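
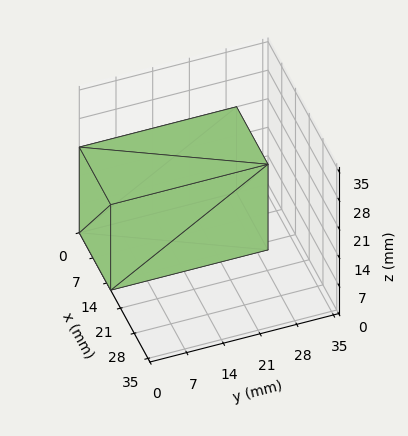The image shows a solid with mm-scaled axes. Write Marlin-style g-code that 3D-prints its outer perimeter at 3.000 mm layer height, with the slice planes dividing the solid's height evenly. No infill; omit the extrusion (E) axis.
Reading the render: the shape is a rectangular box, roughly 16 × 30 mm footprint and 21 mm tall (dimensions read to the nearest mm from the axis ticks). For the g-code, the solid's height is divided into equal slices at the stated Δz and each level perimeter traced with G1 moves after a G0 lift.

; perimeter-only toolpath
G21 ; units = mm
G90 ; absolute positioning
G28 ; home
; layer 1
G0 Z3.000
G0 X0.000 Y0.000
G1 X16.000 Y0.000
G1 X16.000 Y30.000
G1 X0.000 Y30.000
G1 X0.000 Y0.000
; layer 2
G0 Z6.000
G0 X0.000 Y0.000
G1 X16.000 Y0.000
G1 X16.000 Y30.000
G1 X0.000 Y30.000
G1 X0.000 Y0.000
; layer 3
G0 Z9.000
G0 X0.000 Y0.000
G1 X16.000 Y0.000
G1 X16.000 Y30.000
G1 X0.000 Y30.000
G1 X0.000 Y0.000
; layer 4
G0 Z12.000
G0 X0.000 Y0.000
G1 X16.000 Y0.000
G1 X16.000 Y30.000
G1 X0.000 Y30.000
G1 X0.000 Y0.000
; layer 5
G0 Z15.000
G0 X0.000 Y0.000
G1 X16.000 Y0.000
G1 X16.000 Y30.000
G1 X0.000 Y30.000
G1 X0.000 Y0.000
; layer 6
G0 Z18.000
G0 X0.000 Y0.000
G1 X16.000 Y0.000
G1 X16.000 Y30.000
G1 X0.000 Y30.000
G1 X0.000 Y0.000
; layer 7
G0 Z21.000
G0 X0.000 Y0.000
G1 X16.000 Y0.000
G1 X16.000 Y30.000
G1 X0.000 Y30.000
G1 X0.000 Y0.000
M2 ; end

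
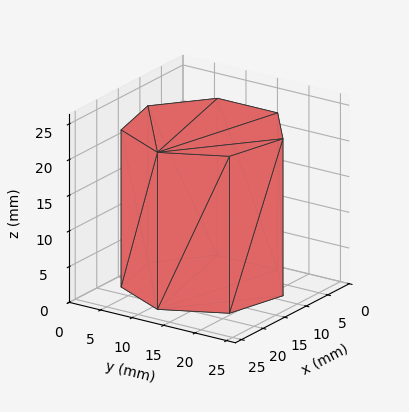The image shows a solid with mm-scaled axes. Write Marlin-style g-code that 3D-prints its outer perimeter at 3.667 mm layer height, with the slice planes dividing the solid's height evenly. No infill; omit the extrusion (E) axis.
Reading the render: the shape is a regular 7-sided prism (a cylinder approximated with 7 flat sides), circumscribed radius ≈ 11 mm, height ≈ 22 mm (dimensions read to the nearest mm from the axis ticks). For the g-code, the solid's height is divided into equal slices at the stated Δz and each level perimeter traced with G1 moves after a G0 lift.

; perimeter-only toolpath
G21 ; units = mm
G90 ; absolute positioning
G28 ; home
; layer 1
G0 Z3.667
G0 X22.000 Y11.000
G1 X17.858 Y19.600
G1 X8.552 Y21.724
G1 X1.089 Y15.773
G1 X1.089 Y6.227
G1 X8.552 Y0.276
G1 X17.858 Y2.400
G1 X22.000 Y11.000
; layer 2
G0 Z7.333
G0 X22.000 Y11.000
G1 X17.858 Y19.600
G1 X8.552 Y21.724
G1 X1.089 Y15.773
G1 X1.089 Y6.227
G1 X8.552 Y0.276
G1 X17.858 Y2.400
G1 X22.000 Y11.000
; layer 3
G0 Z11.000
G0 X22.000 Y11.000
G1 X17.858 Y19.600
G1 X8.552 Y21.724
G1 X1.089 Y15.773
G1 X1.089 Y6.227
G1 X8.552 Y0.276
G1 X17.858 Y2.400
G1 X22.000 Y11.000
; layer 4
G0 Z14.667
G0 X22.000 Y11.000
G1 X17.858 Y19.600
G1 X8.552 Y21.724
G1 X1.089 Y15.773
G1 X1.089 Y6.227
G1 X8.552 Y0.276
G1 X17.858 Y2.400
G1 X22.000 Y11.000
; layer 5
G0 Z18.333
G0 X22.000 Y11.000
G1 X17.858 Y19.600
G1 X8.552 Y21.724
G1 X1.089 Y15.773
G1 X1.089 Y6.227
G1 X8.552 Y0.276
G1 X17.858 Y2.400
G1 X22.000 Y11.000
; layer 6
G0 Z22.000
G0 X22.000 Y11.000
G1 X17.858 Y19.600
G1 X8.552 Y21.724
G1 X1.089 Y15.773
G1 X1.089 Y6.227
G1 X8.552 Y0.276
G1 X17.858 Y2.400
G1 X22.000 Y11.000
M2 ; end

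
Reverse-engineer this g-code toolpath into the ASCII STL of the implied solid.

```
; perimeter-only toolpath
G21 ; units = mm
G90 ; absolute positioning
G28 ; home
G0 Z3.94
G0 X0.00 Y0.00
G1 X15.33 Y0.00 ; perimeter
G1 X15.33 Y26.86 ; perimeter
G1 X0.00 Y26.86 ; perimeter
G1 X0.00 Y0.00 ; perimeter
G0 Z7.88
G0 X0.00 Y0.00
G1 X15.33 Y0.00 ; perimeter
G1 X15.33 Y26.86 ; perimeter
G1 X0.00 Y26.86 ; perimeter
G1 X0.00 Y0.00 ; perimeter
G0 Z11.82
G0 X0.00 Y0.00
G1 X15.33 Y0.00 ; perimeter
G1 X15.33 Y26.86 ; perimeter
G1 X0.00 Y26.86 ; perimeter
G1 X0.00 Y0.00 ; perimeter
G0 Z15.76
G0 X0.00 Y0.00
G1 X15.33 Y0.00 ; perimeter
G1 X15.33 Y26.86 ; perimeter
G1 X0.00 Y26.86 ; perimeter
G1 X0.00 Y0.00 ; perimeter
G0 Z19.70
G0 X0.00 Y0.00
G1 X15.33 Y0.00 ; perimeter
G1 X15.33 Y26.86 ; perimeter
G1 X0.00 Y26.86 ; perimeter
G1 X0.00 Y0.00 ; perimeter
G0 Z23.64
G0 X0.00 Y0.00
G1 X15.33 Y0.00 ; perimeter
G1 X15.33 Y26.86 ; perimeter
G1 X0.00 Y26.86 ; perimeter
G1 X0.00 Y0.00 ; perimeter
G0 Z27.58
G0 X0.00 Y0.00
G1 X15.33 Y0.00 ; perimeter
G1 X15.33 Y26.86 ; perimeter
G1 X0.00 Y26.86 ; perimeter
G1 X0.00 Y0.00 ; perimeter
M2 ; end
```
solid part
  facet normal 0.0000 0.0000 -1.0000
    outer loop
      vertex 15.33 26.86 0.00
      vertex 15.33 0.00 0.00
      vertex 0.00 0.00 0.00
    endloop
  endfacet
  facet normal 0.0000 0.0000 -1.0000
    outer loop
      vertex 0.00 26.86 0.00
      vertex 15.33 26.86 0.00
      vertex 0.00 0.00 0.00
    endloop
  endfacet
  facet normal 0.0000 0.0000 1.0000
    outer loop
      vertex 0.00 0.00 27.58
      vertex 15.33 0.00 27.58
      vertex 15.33 26.86 27.58
    endloop
  endfacet
  facet normal 0.0000 0.0000 1.0000
    outer loop
      vertex 0.00 0.00 27.58
      vertex 15.33 26.86 27.58
      vertex 0.00 26.86 27.58
    endloop
  endfacet
  facet normal 0.0000 -1.0000 0.0000
    outer loop
      vertex 0.00 0.00 0.00
      vertex 15.33 0.00 0.00
      vertex 15.33 0.00 27.58
    endloop
  endfacet
  facet normal 0.0000 -1.0000 0.0000
    outer loop
      vertex 0.00 0.00 0.00
      vertex 15.33 0.00 27.58
      vertex 0.00 0.00 27.58
    endloop
  endfacet
  facet normal 0.0000 1.0000 0.0000
    outer loop
      vertex 15.33 26.86 27.58
      vertex 15.33 26.86 0.00
      vertex 0.00 26.86 0.00
    endloop
  endfacet
  facet normal 0.0000 1.0000 0.0000
    outer loop
      vertex 0.00 26.86 27.58
      vertex 15.33 26.86 27.58
      vertex 0.00 26.86 0.00
    endloop
  endfacet
  facet normal -1.0000 0.0000 0.0000
    outer loop
      vertex 0.00 26.86 27.58
      vertex 0.00 26.86 0.00
      vertex 0.00 0.00 0.00
    endloop
  endfacet
  facet normal -1.0000 0.0000 0.0000
    outer loop
      vertex 0.00 0.00 27.58
      vertex 0.00 26.86 27.58
      vertex 0.00 0.00 0.00
    endloop
  endfacet
  facet normal 1.0000 0.0000 0.0000
    outer loop
      vertex 15.33 0.00 0.00
      vertex 15.33 26.86 0.00
      vertex 15.33 26.86 27.58
    endloop
  endfacet
  facet normal 1.0000 0.0000 0.0000
    outer loop
      vertex 15.33 0.00 0.00
      vertex 15.33 26.86 27.58
      vertex 15.33 0.00 27.58
    endloop
  endfacet
endsolid part

The G0 Z moves step by Δz≈3.94 mm. Every layer's G1 loop is the same polygon, so the solid is a straight extrusion of it from z=0 to z≈27.6. Closing with flat bottom and top caps and triangulating gives 12 facets — a rectangular box, roughly 15.3 × 26.9 mm footprint and 27.6 mm tall.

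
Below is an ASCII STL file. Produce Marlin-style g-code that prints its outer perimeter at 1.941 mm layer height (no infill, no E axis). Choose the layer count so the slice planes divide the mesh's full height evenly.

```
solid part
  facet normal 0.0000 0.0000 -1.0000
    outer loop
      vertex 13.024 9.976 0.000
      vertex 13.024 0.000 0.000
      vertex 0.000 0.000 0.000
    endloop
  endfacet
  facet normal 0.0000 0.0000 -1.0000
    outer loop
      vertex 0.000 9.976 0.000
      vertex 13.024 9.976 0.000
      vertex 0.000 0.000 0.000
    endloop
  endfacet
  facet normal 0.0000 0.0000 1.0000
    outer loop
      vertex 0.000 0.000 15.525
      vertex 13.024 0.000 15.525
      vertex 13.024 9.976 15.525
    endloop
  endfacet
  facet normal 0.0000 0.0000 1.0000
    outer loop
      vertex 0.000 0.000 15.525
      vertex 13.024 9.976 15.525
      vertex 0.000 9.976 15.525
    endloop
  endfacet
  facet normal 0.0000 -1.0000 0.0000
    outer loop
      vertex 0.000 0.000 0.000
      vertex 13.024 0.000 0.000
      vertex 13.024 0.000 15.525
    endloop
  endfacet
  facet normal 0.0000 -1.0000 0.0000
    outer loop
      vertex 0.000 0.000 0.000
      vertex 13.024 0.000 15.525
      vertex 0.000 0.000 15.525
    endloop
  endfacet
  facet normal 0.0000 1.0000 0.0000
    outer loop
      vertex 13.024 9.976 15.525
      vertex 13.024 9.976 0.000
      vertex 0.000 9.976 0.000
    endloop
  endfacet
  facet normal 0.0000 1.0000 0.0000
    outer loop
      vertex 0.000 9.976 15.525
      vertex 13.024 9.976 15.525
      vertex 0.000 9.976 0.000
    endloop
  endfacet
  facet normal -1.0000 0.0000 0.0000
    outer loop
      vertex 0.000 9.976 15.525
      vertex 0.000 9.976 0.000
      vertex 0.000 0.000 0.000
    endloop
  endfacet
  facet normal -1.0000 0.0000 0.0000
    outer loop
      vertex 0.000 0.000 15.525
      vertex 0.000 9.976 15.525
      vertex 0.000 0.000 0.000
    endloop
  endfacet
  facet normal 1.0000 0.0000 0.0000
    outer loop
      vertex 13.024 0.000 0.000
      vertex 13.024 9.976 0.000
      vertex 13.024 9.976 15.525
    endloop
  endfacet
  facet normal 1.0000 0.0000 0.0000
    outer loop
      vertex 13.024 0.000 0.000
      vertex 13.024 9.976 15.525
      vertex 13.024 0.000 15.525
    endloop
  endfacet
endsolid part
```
; perimeter-only toolpath
G21 ; units = mm
G90 ; absolute positioning
G28 ; home
; layer 1
G0 Z1.941
G0 X0.000 Y0.000
G1 X13.024 Y0.000
G1 X13.024 Y9.976
G1 X0.000 Y9.976
G1 X0.000 Y0.000
; layer 2
G0 Z3.881
G0 X0.000 Y0.000
G1 X13.024 Y0.000
G1 X13.024 Y9.976
G1 X0.000 Y9.976
G1 X0.000 Y0.000
; layer 3
G0 Z5.822
G0 X0.000 Y0.000
G1 X13.024 Y0.000
G1 X13.024 Y9.976
G1 X0.000 Y9.976
G1 X0.000 Y0.000
; layer 4
G0 Z7.763
G0 X0.000 Y0.000
G1 X13.024 Y0.000
G1 X13.024 Y9.976
G1 X0.000 Y9.976
G1 X0.000 Y0.000
; layer 5
G0 Z9.703
G0 X0.000 Y0.000
G1 X13.024 Y0.000
G1 X13.024 Y9.976
G1 X0.000 Y9.976
G1 X0.000 Y0.000
; layer 6
G0 Z11.644
G0 X0.000 Y0.000
G1 X13.024 Y0.000
G1 X13.024 Y9.976
G1 X0.000 Y9.976
G1 X0.000 Y0.000
; layer 7
G0 Z13.584
G0 X0.000 Y0.000
G1 X13.024 Y0.000
G1 X13.024 Y9.976
G1 X0.000 Y9.976
G1 X0.000 Y0.000
; layer 8
G0 Z15.525
G0 X0.000 Y0.000
G1 X13.024 Y0.000
G1 X13.024 Y9.976
G1 X0.000 Y9.976
G1 X0.000 Y0.000
M2 ; end

The solid is a rectangular box, roughly 13 × 9.98 mm footprint and 15.5 mm tall. Slicing at Δz = 1.941 mm — 8 equal slices spanning the solid's height, so layer i sits at z = i·h/8 — gives 8 non-empty perimeters. Each is a 4-segment closed polygon; G0 lifts to the layer z and rapids to the start vertex, then G1 traces the edges.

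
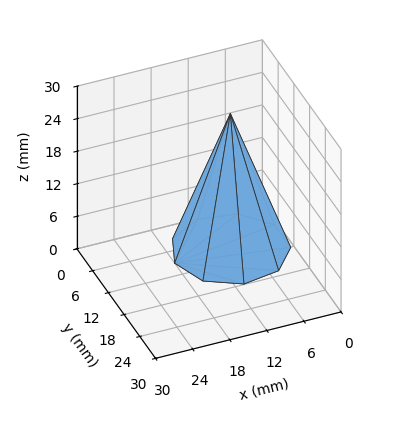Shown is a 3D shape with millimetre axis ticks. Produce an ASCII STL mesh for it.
Reading the render: the shape is a regular 9-sided pyramid, base circumscribed radius ≈ 9 mm, apex at z ≈ 25 mm (dimensions read to the nearest mm from the axis ticks). For the STL, each face is triangulated and given an outward normal.

solid part
  facet normal 0.0000 0.0000 -1.0000
    outer loop
      vertex 10.56 17.86 0.00
      vertex 15.89 14.79 0.00
      vertex 18.00 9.00 0.00
    endloop
  endfacet
  facet normal 0.0000 0.0000 -1.0000
    outer loop
      vertex 4.50 16.79 0.00
      vertex 10.56 17.86 0.00
      vertex 18.00 9.00 0.00
    endloop
  endfacet
  facet normal 0.0000 0.0000 -1.0000
    outer loop
      vertex 0.54 12.08 0.00
      vertex 4.50 16.79 0.00
      vertex 18.00 9.00 0.00
    endloop
  endfacet
  facet normal 0.0000 0.0000 -1.0000
    outer loop
      vertex 0.54 5.92 0.00
      vertex 0.54 12.08 0.00
      vertex 18.00 9.00 0.00
    endloop
  endfacet
  facet normal 0.0000 0.0000 -1.0000
    outer loop
      vertex 4.50 1.21 0.00
      vertex 0.54 5.92 0.00
      vertex 18.00 9.00 0.00
    endloop
  endfacet
  facet normal 0.0000 0.0000 -1.0000
    outer loop
      vertex 10.56 0.14 0.00
      vertex 4.50 1.21 0.00
      vertex 18.00 9.00 0.00
    endloop
  endfacet
  facet normal 0.0000 0.0000 -1.0000
    outer loop
      vertex 15.89 3.21 0.00
      vertex 10.56 0.14 0.00
      vertex 18.00 9.00 0.00
    endloop
  endfacet
  facet normal 0.8900 0.3243 0.3204
    outer loop
      vertex 18.00 9.00 0.00
      vertex 15.89 14.79 0.00
      vertex 9.00 9.00 25.00
    endloop
  endfacet
  facet normal 0.4728 0.8209 0.3204
    outer loop
      vertex 15.89 14.79 0.00
      vertex 10.56 17.86 0.00
      vertex 9.00 9.00 25.00
    endloop
  endfacet
  facet normal -0.1647 0.9329 0.3203
    outer loop
      vertex 10.56 17.86 0.00
      vertex 4.50 16.79 0.00
      vertex 9.00 9.00 25.00
    endloop
  endfacet
  facet normal -0.7251 0.6096 0.3205
    outer loop
      vertex 4.50 16.79 0.00
      vertex 0.54 12.08 0.00
      vertex 9.00 9.00 25.00
    endloop
  endfacet
  facet normal -0.9472 0.0000 0.3205
    outer loop
      vertex 0.54 12.08 0.00
      vertex 0.54 5.92 0.00
      vertex 9.00 9.00 25.00
    endloop
  endfacet
  facet normal -0.7251 -0.6096 0.3205
    outer loop
      vertex 0.54 5.92 0.00
      vertex 4.50 1.21 0.00
      vertex 9.00 9.00 25.00
    endloop
  endfacet
  facet normal -0.1647 -0.9329 0.3203
    outer loop
      vertex 4.50 1.21 0.00
      vertex 10.56 0.14 0.00
      vertex 9.00 9.00 25.00
    endloop
  endfacet
  facet normal 0.4728 -0.8209 0.3204
    outer loop
      vertex 10.56 0.14 0.00
      vertex 15.89 3.21 0.00
      vertex 9.00 9.00 25.00
    endloop
  endfacet
  facet normal 0.8900 -0.3243 0.3204
    outer loop
      vertex 15.89 3.21 0.00
      vertex 18.00 9.00 0.00
      vertex 9.00 9.00 25.00
    endloop
  endfacet
endsolid part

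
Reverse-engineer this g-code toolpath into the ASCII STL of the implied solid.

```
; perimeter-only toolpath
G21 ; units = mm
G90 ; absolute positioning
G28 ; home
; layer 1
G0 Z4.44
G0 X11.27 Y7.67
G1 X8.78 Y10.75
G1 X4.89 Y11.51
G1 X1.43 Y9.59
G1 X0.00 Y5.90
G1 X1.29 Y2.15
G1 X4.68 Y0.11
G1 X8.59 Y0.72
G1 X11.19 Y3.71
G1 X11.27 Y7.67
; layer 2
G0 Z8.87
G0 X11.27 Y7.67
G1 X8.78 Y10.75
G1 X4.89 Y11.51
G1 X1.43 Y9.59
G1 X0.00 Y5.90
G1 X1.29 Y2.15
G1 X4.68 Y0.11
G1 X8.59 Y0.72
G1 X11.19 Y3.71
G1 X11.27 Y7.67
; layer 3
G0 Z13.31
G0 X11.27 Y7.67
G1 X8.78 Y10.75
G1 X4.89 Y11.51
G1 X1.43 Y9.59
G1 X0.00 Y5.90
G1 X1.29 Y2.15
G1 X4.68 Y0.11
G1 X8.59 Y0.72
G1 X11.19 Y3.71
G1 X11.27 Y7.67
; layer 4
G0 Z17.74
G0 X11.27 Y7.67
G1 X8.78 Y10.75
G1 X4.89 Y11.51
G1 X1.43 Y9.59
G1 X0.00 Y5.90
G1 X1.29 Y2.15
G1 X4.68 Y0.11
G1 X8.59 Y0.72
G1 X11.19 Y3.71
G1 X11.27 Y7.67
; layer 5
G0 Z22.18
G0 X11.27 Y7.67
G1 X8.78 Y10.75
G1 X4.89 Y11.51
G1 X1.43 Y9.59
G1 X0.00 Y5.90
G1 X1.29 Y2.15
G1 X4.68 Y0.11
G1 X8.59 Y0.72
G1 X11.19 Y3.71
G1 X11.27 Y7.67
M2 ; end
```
solid part
  facet normal 0.0000 0.0000 -1.0000
    outer loop
      vertex 4.89 11.51 0.00
      vertex 8.78 10.75 0.00
      vertex 11.27 7.67 0.00
    endloop
  endfacet
  facet normal 0.0000 0.0000 -1.0000
    outer loop
      vertex 1.43 9.59 0.00
      vertex 4.89 11.51 0.00
      vertex 11.27 7.67 0.00
    endloop
  endfacet
  facet normal 0.0000 0.0000 -1.0000
    outer loop
      vertex 0.00 5.90 0.00
      vertex 1.43 9.59 0.00
      vertex 11.27 7.67 0.00
    endloop
  endfacet
  facet normal 0.0000 0.0000 -1.0000
    outer loop
      vertex 1.29 2.15 0.00
      vertex 0.00 5.90 0.00
      vertex 11.27 7.67 0.00
    endloop
  endfacet
  facet normal 0.0000 0.0000 -1.0000
    outer loop
      vertex 4.68 0.11 0.00
      vertex 1.29 2.15 0.00
      vertex 11.27 7.67 0.00
    endloop
  endfacet
  facet normal 0.0000 0.0000 -1.0000
    outer loop
      vertex 8.59 0.72 0.00
      vertex 4.68 0.11 0.00
      vertex 11.27 7.67 0.00
    endloop
  endfacet
  facet normal 0.0000 0.0000 -1.0000
    outer loop
      vertex 11.19 3.71 0.00
      vertex 8.59 0.72 0.00
      vertex 11.27 7.67 0.00
    endloop
  endfacet
  facet normal 0.0000 0.0000 1.0000
    outer loop
      vertex 11.27 7.67 22.18
      vertex 8.78 10.75 22.18
      vertex 4.89 11.51 22.18
    endloop
  endfacet
  facet normal 0.0000 0.0000 1.0000
    outer loop
      vertex 11.27 7.67 22.18
      vertex 4.89 11.51 22.18
      vertex 1.43 9.59 22.18
    endloop
  endfacet
  facet normal 0.0000 0.0000 1.0000
    outer loop
      vertex 11.27 7.67 22.18
      vertex 1.43 9.59 22.18
      vertex 0.00 5.90 22.18
    endloop
  endfacet
  facet normal 0.0000 0.0000 1.0000
    outer loop
      vertex 11.27 7.67 22.18
      vertex 0.00 5.90 22.18
      vertex 1.29 2.15 22.18
    endloop
  endfacet
  facet normal 0.0000 0.0000 1.0000
    outer loop
      vertex 11.27 7.67 22.18
      vertex 1.29 2.15 22.18
      vertex 4.68 0.11 22.18
    endloop
  endfacet
  facet normal 0.0000 0.0000 1.0000
    outer loop
      vertex 11.27 7.67 22.18
      vertex 4.68 0.11 22.18
      vertex 8.59 0.72 22.18
    endloop
  endfacet
  facet normal 0.0000 0.0000 1.0000
    outer loop
      vertex 11.27 7.67 22.18
      vertex 8.59 0.72 22.18
      vertex 11.19 3.71 22.18
    endloop
  endfacet
  facet normal 0.7777 0.6287 0.0000
    outer loop
      vertex 11.27 7.67 0.00
      vertex 8.78 10.75 0.00
      vertex 8.78 10.75 22.18
    endloop
  endfacet
  facet normal 0.7777 0.6287 0.0000
    outer loop
      vertex 11.27 7.67 0.00
      vertex 8.78 10.75 22.18
      vertex 11.27 7.67 22.18
    endloop
  endfacet
  facet normal 0.1917 0.9814 0.0000
    outer loop
      vertex 8.78 10.75 0.00
      vertex 4.89 11.51 0.00
      vertex 4.89 11.51 22.18
    endloop
  endfacet
  facet normal 0.1917 0.9814 0.0000
    outer loop
      vertex 8.78 10.75 0.00
      vertex 4.89 11.51 22.18
      vertex 8.78 10.75 22.18
    endloop
  endfacet
  facet normal -0.4852 0.8744 0.0000
    outer loop
      vertex 4.89 11.51 0.00
      vertex 1.43 9.59 0.00
      vertex 1.43 9.59 22.18
    endloop
  endfacet
  facet normal -0.4852 0.8744 0.0000
    outer loop
      vertex 4.89 11.51 0.00
      vertex 1.43 9.59 22.18
      vertex 4.89 11.51 22.18
    endloop
  endfacet
  facet normal -0.9324 0.3613 0.0000
    outer loop
      vertex 1.43 9.59 0.00
      vertex 0.00 5.90 0.00
      vertex 0.00 5.90 22.18
    endloop
  endfacet
  facet normal -0.9324 0.3613 0.0000
    outer loop
      vertex 1.43 9.59 0.00
      vertex 0.00 5.90 22.18
      vertex 1.43 9.59 22.18
    endloop
  endfacet
  facet normal -0.9456 -0.3253 0.0000
    outer loop
      vertex 0.00 5.90 0.00
      vertex 1.29 2.15 0.00
      vertex 1.29 2.15 22.18
    endloop
  endfacet
  facet normal -0.9456 -0.3253 0.0000
    outer loop
      vertex 0.00 5.90 0.00
      vertex 1.29 2.15 22.18
      vertex 0.00 5.90 22.18
    endloop
  endfacet
  facet normal -0.5156 -0.8568 0.0000
    outer loop
      vertex 1.29 2.15 0.00
      vertex 4.68 0.11 0.00
      vertex 4.68 0.11 22.18
    endloop
  endfacet
  facet normal -0.5156 -0.8568 0.0000
    outer loop
      vertex 1.29 2.15 0.00
      vertex 4.68 0.11 22.18
      vertex 1.29 2.15 22.18
    endloop
  endfacet
  facet normal 0.1541 -0.9880 0.0000
    outer loop
      vertex 4.68 0.11 0.00
      vertex 8.59 0.72 0.00
      vertex 8.59 0.72 22.18
    endloop
  endfacet
  facet normal 0.1541 -0.9880 0.0000
    outer loop
      vertex 4.68 0.11 0.00
      vertex 8.59 0.72 22.18
      vertex 4.68 0.11 22.18
    endloop
  endfacet
  facet normal 0.7546 -0.6562 0.0000
    outer loop
      vertex 8.59 0.72 0.00
      vertex 11.19 3.71 0.00
      vertex 11.19 3.71 22.18
    endloop
  endfacet
  facet normal 0.7546 -0.6562 0.0000
    outer loop
      vertex 8.59 0.72 0.00
      vertex 11.19 3.71 22.18
      vertex 8.59 0.72 22.18
    endloop
  endfacet
  facet normal 0.9998 -0.0202 0.0000
    outer loop
      vertex 11.19 3.71 0.00
      vertex 11.27 7.67 0.00
      vertex 11.27 7.67 22.18
    endloop
  endfacet
  facet normal 0.9998 -0.0202 0.0000
    outer loop
      vertex 11.19 3.71 0.00
      vertex 11.27 7.67 22.18
      vertex 11.19 3.71 22.18
    endloop
  endfacet
endsolid part

The G0 Z moves step by Δz≈4.44 mm. Every layer's G1 loop is the same polygon, so the solid is a straight extrusion of it from z=0 to z≈22.2. Closing with flat bottom and top caps and triangulating gives 32 facets — a regular 9-sided prism (a cylinder approximated with 9 flat sides), circumscribed radius ≈ 5.79 mm, height ≈ 22.2 mm.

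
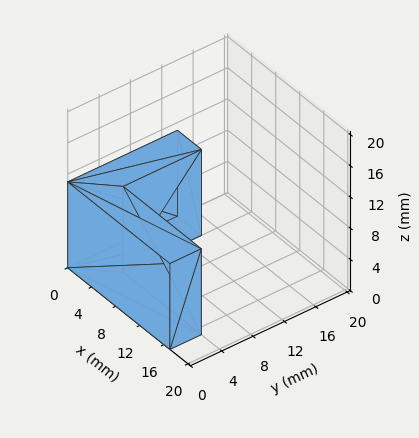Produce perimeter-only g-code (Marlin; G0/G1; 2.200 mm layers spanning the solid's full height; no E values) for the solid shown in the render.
Reading the render: the shape is an L-shaped prism: outer 17 × 14 mm, arm thicknesses ≈ 4 mm (horizontal) and 4 mm (vertical), extruded 11 mm in z (dimensions read to the nearest mm from the axis ticks). For the g-code, the solid's height is divided into equal slices at the stated Δz and each level perimeter traced with G1 moves after a G0 lift.

; perimeter-only toolpath
G21 ; units = mm
G90 ; absolute positioning
G28 ; home
; layer 1
G0 Z2.200
G0 X0.000 Y0.000
G1 X17.000 Y0.000
G1 X17.000 Y4.000
G1 X4.000 Y4.000
G1 X4.000 Y14.000
G1 X0.000 Y14.000
G1 X0.000 Y0.000
; layer 2
G0 Z4.400
G0 X0.000 Y0.000
G1 X17.000 Y0.000
G1 X17.000 Y4.000
G1 X4.000 Y4.000
G1 X4.000 Y14.000
G1 X0.000 Y14.000
G1 X0.000 Y0.000
; layer 3
G0 Z6.600
G0 X0.000 Y0.000
G1 X17.000 Y0.000
G1 X17.000 Y4.000
G1 X4.000 Y4.000
G1 X4.000 Y14.000
G1 X0.000 Y14.000
G1 X0.000 Y0.000
; layer 4
G0 Z8.800
G0 X0.000 Y0.000
G1 X17.000 Y0.000
G1 X17.000 Y4.000
G1 X4.000 Y4.000
G1 X4.000 Y14.000
G1 X0.000 Y14.000
G1 X0.000 Y0.000
; layer 5
G0 Z11.000
G0 X0.000 Y0.000
G1 X17.000 Y0.000
G1 X17.000 Y4.000
G1 X4.000 Y4.000
G1 X4.000 Y14.000
G1 X0.000 Y14.000
G1 X0.000 Y0.000
M2 ; end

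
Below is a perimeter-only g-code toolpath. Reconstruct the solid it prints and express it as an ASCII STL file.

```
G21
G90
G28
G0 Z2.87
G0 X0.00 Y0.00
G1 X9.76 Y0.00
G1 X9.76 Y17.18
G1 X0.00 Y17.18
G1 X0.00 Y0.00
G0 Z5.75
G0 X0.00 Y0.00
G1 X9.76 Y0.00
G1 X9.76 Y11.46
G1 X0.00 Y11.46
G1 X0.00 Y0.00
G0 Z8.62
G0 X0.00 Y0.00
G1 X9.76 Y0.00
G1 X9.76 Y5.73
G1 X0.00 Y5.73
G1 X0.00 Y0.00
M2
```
solid part
  facet normal 0.0000 0.0000 -1.0000
    outer loop
      vertex 9.76 22.91 0.00
      vertex 9.76 0.00 0.00
      vertex 0.00 0.00 0.00
    endloop
  endfacet
  facet normal 0.0000 0.0000 -1.0000
    outer loop
      vertex 0.00 22.91 0.00
      vertex 9.76 22.91 0.00
      vertex 0.00 0.00 0.00
    endloop
  endfacet
  facet normal 0.0000 -1.0000 0.0000
    outer loop
      vertex 0.00 0.00 0.00
      vertex 9.76 0.00 0.00
      vertex 9.76 0.00 11.49
    endloop
  endfacet
  facet normal 0.0000 -1.0000 0.0000
    outer loop
      vertex 0.00 0.00 0.00
      vertex 9.76 0.00 11.49
      vertex 0.00 0.00 11.49
    endloop
  endfacet
  facet normal 0.0000 0.4483 0.8939
    outer loop
      vertex 0.00 0.00 11.49
      vertex 9.76 0.00 11.49
      vertex 9.76 22.91 0.00
    endloop
  endfacet
  facet normal 0.0000 0.4483 0.8939
    outer loop
      vertex 0.00 0.00 11.49
      vertex 9.76 22.91 0.00
      vertex 0.00 22.91 0.00
    endloop
  endfacet
  facet normal -1.0000 0.0000 0.0000
    outer loop
      vertex 0.00 0.00 11.49
      vertex 0.00 22.91 0.00
      vertex 0.00 0.00 0.00
    endloop
  endfacet
  facet normal 1.0000 0.0000 0.0000
    outer loop
      vertex 9.76 0.00 0.00
      vertex 9.76 22.91 0.00
      vertex 9.76 0.00 11.49
    endloop
  endfacet
endsolid part

The G0 Z moves step by Δz≈2.87 mm. The G1 loops shrink linearly with z, so the solid tapers from its base footprint up to z≈11.5. Closing with a flat bottom cap and the tapered top and triangulating gives 8 facets — a wedge (ramp): 9.76 × 22.9 mm base, rising to 11.5 mm along the y=0 edge and sloping linearly to z=0 at y=22.9.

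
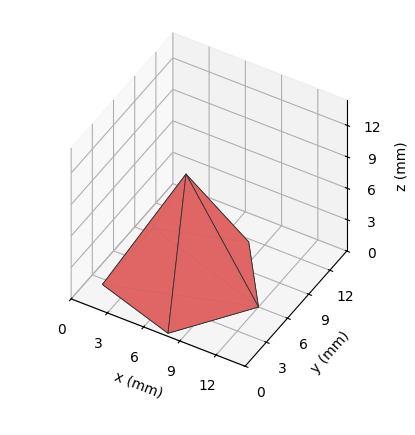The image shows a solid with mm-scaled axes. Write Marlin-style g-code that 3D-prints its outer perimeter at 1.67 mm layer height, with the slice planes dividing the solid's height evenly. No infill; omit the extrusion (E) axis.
Reading the render: the shape is a regular 5-sided pyramid, base circumscribed radius ≈ 6 mm, apex at z ≈ 10 mm (dimensions read to the nearest mm from the axis ticks). For the g-code, the solid's height is divided into equal slices at the stated Δz and each level perimeter traced with G1 moves after a G0 lift.

; perimeter-only toolpath
G21 ; units = mm
G90 ; absolute positioning
G28 ; home
; layer 1
G0 Z1.67
G0 X11.00 Y6.00
G1 X7.54 Y10.76
G1 X1.96 Y8.94
G1 X1.96 Y3.06
G1 X7.54 Y1.24
G1 X11.00 Y6.00
; layer 2
G0 Z3.33
G0 X10.00 Y6.00
G1 X7.23 Y9.81
G1 X2.77 Y8.35
G1 X2.77 Y3.65
G1 X7.23 Y2.19
G1 X10.00 Y6.00
; layer 3
G0 Z5.00
G0 X9.00 Y6.00
G1 X6.92 Y8.86
G1 X3.58 Y7.76
G1 X3.58 Y4.24
G1 X6.92 Y3.15
G1 X9.00 Y6.00
; layer 4
G0 Z6.67
G0 X8.00 Y6.00
G1 X6.62 Y7.90
G1 X4.38 Y7.18
G1 X4.38 Y4.82
G1 X6.62 Y4.10
G1 X8.00 Y6.00
; layer 5
G0 Z8.33
G0 X7.00 Y6.00
G1 X6.31 Y6.95
G1 X5.19 Y6.59
G1 X5.19 Y5.41
G1 X6.31 Y5.05
G1 X7.00 Y6.00
M2 ; end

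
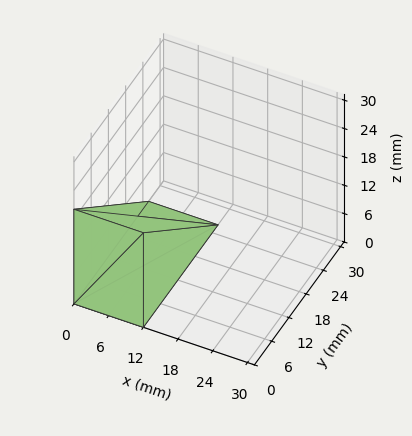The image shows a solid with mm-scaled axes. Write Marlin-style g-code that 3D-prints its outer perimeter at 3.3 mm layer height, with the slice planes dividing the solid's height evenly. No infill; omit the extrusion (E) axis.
Reading the render: the shape is a wedge (ramp): 12 × 26 mm base, rising to 20 mm along the y=0 edge and sloping linearly to z=0 at y=26 (dimensions read to the nearest mm from the axis ticks). For the g-code, the solid's height is divided into equal slices at the stated Δz and each level perimeter traced with G1 moves after a G0 lift.

; perimeter-only toolpath
G21 ; units = mm
G90 ; absolute positioning
G28 ; home
; layer 1
G0 Z3.3
G0 X0.0 Y0.0
G1 X12.0 Y0.0
G1 X12.0 Y21.7
G1 X0.0 Y21.7
G1 X0.0 Y0.0
; layer 2
G0 Z6.7
G0 X0.0 Y0.0
G1 X12.0 Y0.0
G1 X12.0 Y17.3
G1 X0.0 Y17.3
G1 X0.0 Y0.0
; layer 3
G0 Z10.0
G0 X0.0 Y0.0
G1 X12.0 Y0.0
G1 X12.0 Y13.0
G1 X0.0 Y13.0
G1 X0.0 Y0.0
; layer 4
G0 Z13.3
G0 X0.0 Y0.0
G1 X12.0 Y0.0
G1 X12.0 Y8.7
G1 X0.0 Y8.7
G1 X0.0 Y0.0
; layer 5
G0 Z16.7
G0 X0.0 Y0.0
G1 X12.0 Y0.0
G1 X12.0 Y4.3
G1 X0.0 Y4.3
G1 X0.0 Y0.0
M2 ; end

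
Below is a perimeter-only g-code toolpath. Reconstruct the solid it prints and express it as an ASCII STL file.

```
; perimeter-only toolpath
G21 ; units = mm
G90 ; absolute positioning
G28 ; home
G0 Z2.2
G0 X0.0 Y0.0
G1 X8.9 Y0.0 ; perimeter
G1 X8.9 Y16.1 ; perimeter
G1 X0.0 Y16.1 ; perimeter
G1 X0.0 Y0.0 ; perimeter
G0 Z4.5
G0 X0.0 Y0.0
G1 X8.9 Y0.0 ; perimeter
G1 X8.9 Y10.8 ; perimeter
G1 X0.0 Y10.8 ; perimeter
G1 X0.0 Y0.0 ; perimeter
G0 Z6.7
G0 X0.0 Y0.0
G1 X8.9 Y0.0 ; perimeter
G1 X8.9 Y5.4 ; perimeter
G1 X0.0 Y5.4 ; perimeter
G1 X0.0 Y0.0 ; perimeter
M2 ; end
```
solid part
  facet normal 0.0000 0.0000 -1.0000
    outer loop
      vertex 8.9 21.5 0.0
      vertex 8.9 0.0 0.0
      vertex 0.0 0.0 0.0
    endloop
  endfacet
  facet normal 0.0000 0.0000 -1.0000
    outer loop
      vertex 0.0 21.5 0.0
      vertex 8.9 21.5 0.0
      vertex 0.0 0.0 0.0
    endloop
  endfacet
  facet normal 0.0000 -1.0000 0.0000
    outer loop
      vertex 0.0 0.0 0.0
      vertex 8.9 0.0 0.0
      vertex 8.9 0.0 8.9
    endloop
  endfacet
  facet normal 0.0000 -1.0000 0.0000
    outer loop
      vertex 0.0 0.0 0.0
      vertex 8.9 0.0 8.9
      vertex 0.0 0.0 8.9
    endloop
  endfacet
  facet normal 0.0000 0.3825 0.9240
    outer loop
      vertex 0.0 0.0 8.9
      vertex 8.9 0.0 8.9
      vertex 8.9 21.5 0.0
    endloop
  endfacet
  facet normal 0.0000 0.3825 0.9240
    outer loop
      vertex 0.0 0.0 8.9
      vertex 8.9 21.5 0.0
      vertex 0.0 21.5 0.0
    endloop
  endfacet
  facet normal -1.0000 0.0000 0.0000
    outer loop
      vertex 0.0 0.0 8.9
      vertex 0.0 21.5 0.0
      vertex 0.0 0.0 0.0
    endloop
  endfacet
  facet normal 1.0000 0.0000 0.0000
    outer loop
      vertex 8.9 0.0 0.0
      vertex 8.9 21.5 0.0
      vertex 8.9 0.0 8.9
    endloop
  endfacet
endsolid part

The G0 Z moves step by Δz≈2.2 mm. The G1 loops shrink linearly with z, so the solid tapers from its base footprint up to z≈8.9. Closing with a flat bottom cap and the tapered top and triangulating gives 8 facets — a wedge (ramp): 8.9 × 21.5 mm base, rising to 8.9 mm along the y=0 edge and sloping linearly to z=0 at y=21.5.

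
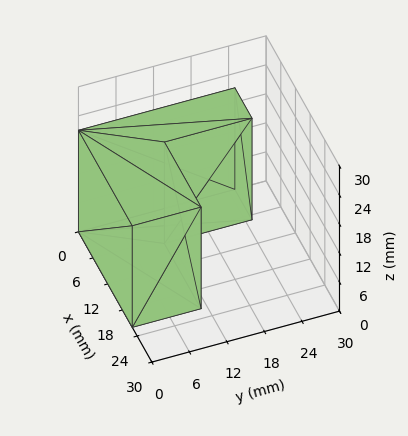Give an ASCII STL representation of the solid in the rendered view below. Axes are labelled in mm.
Reading the render: the shape is an L-shaped prism: outer 22 × 25 mm, arm thicknesses ≈ 11 mm (horizontal) and 7 mm (vertical), extruded 21 mm in z (dimensions read to the nearest mm from the axis ticks). For the STL, each face is triangulated and given an outward normal.

solid part
  facet normal 0.0000 0.0000 -1.0000
    outer loop
      vertex 22.00 11.00 0.00
      vertex 22.00 0.00 0.00
      vertex 0.00 0.00 0.00
    endloop
  endfacet
  facet normal 0.0000 0.0000 -1.0000
    outer loop
      vertex 7.00 11.00 0.00
      vertex 22.00 11.00 0.00
      vertex 0.00 0.00 0.00
    endloop
  endfacet
  facet normal 0.0000 0.0000 -1.0000
    outer loop
      vertex 7.00 25.00 0.00
      vertex 7.00 11.00 0.00
      vertex 0.00 0.00 0.00
    endloop
  endfacet
  facet normal 0.0000 0.0000 -1.0000
    outer loop
      vertex 0.00 25.00 0.00
      vertex 7.00 25.00 0.00
      vertex 0.00 0.00 0.00
    endloop
  endfacet
  facet normal 0.0000 0.0000 1.0000
    outer loop
      vertex 0.00 0.00 21.00
      vertex 22.00 0.00 21.00
      vertex 22.00 11.00 21.00
    endloop
  endfacet
  facet normal 0.0000 0.0000 1.0000
    outer loop
      vertex 0.00 0.00 21.00
      vertex 22.00 11.00 21.00
      vertex 7.00 11.00 21.00
    endloop
  endfacet
  facet normal 0.0000 0.0000 1.0000
    outer loop
      vertex 0.00 0.00 21.00
      vertex 7.00 11.00 21.00
      vertex 7.00 25.00 21.00
    endloop
  endfacet
  facet normal 0.0000 0.0000 1.0000
    outer loop
      vertex 0.00 0.00 21.00
      vertex 7.00 25.00 21.00
      vertex 0.00 25.00 21.00
    endloop
  endfacet
  facet normal 0.0000 -1.0000 0.0000
    outer loop
      vertex 0.00 0.00 0.00
      vertex 22.00 0.00 0.00
      vertex 22.00 0.00 21.00
    endloop
  endfacet
  facet normal 0.0000 -1.0000 0.0000
    outer loop
      vertex 0.00 0.00 0.00
      vertex 22.00 0.00 21.00
      vertex 0.00 0.00 21.00
    endloop
  endfacet
  facet normal 1.0000 0.0000 0.0000
    outer loop
      vertex 22.00 0.00 0.00
      vertex 22.00 11.00 0.00
      vertex 22.00 11.00 21.00
    endloop
  endfacet
  facet normal 1.0000 0.0000 0.0000
    outer loop
      vertex 22.00 0.00 0.00
      vertex 22.00 11.00 21.00
      vertex 22.00 0.00 21.00
    endloop
  endfacet
  facet normal 0.0000 1.0000 0.0000
    outer loop
      vertex 22.00 11.00 0.00
      vertex 7.00 11.00 0.00
      vertex 7.00 11.00 21.00
    endloop
  endfacet
  facet normal 0.0000 1.0000 0.0000
    outer loop
      vertex 22.00 11.00 0.00
      vertex 7.00 11.00 21.00
      vertex 22.00 11.00 21.00
    endloop
  endfacet
  facet normal 1.0000 0.0000 0.0000
    outer loop
      vertex 7.00 11.00 0.00
      vertex 7.00 25.00 0.00
      vertex 7.00 25.00 21.00
    endloop
  endfacet
  facet normal 1.0000 0.0000 0.0000
    outer loop
      vertex 7.00 11.00 0.00
      vertex 7.00 25.00 21.00
      vertex 7.00 11.00 21.00
    endloop
  endfacet
  facet normal 0.0000 1.0000 0.0000
    outer loop
      vertex 7.00 25.00 0.00
      vertex 0.00 25.00 0.00
      vertex 0.00 25.00 21.00
    endloop
  endfacet
  facet normal 0.0000 1.0000 0.0000
    outer loop
      vertex 7.00 25.00 0.00
      vertex 0.00 25.00 21.00
      vertex 7.00 25.00 21.00
    endloop
  endfacet
  facet normal -1.0000 0.0000 0.0000
    outer loop
      vertex 0.00 25.00 0.00
      vertex 0.00 0.00 0.00
      vertex 0.00 0.00 21.00
    endloop
  endfacet
  facet normal -1.0000 0.0000 0.0000
    outer loop
      vertex 0.00 25.00 0.00
      vertex 0.00 0.00 21.00
      vertex 0.00 25.00 21.00
    endloop
  endfacet
endsolid part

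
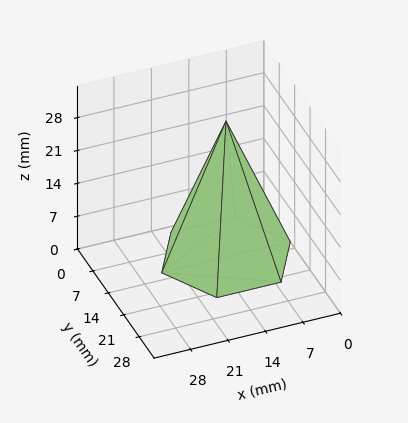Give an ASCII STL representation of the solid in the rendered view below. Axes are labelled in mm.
Reading the render: the shape is a regular 6-sided pyramid, base circumscribed radius ≈ 12 mm, apex at z ≈ 29 mm (dimensions read to the nearest mm from the axis ticks). For the STL, each face is triangulated and given an outward normal.

solid part
  facet normal 0.0000 0.0000 -1.0000
    outer loop
      vertex 6.0 22.4 0.0
      vertex 18.0 22.4 0.0
      vertex 24.0 12.0 0.0
    endloop
  endfacet
  facet normal 0.0000 0.0000 -1.0000
    outer loop
      vertex 0.0 12.0 0.0
      vertex 6.0 22.4 0.0
      vertex 24.0 12.0 0.0
    endloop
  endfacet
  facet normal 0.0000 0.0000 -1.0000
    outer loop
      vertex 6.0 1.6 0.0
      vertex 0.0 12.0 0.0
      vertex 24.0 12.0 0.0
    endloop
  endfacet
  facet normal 0.0000 0.0000 -1.0000
    outer loop
      vertex 18.0 1.6 0.0
      vertex 6.0 1.6 0.0
      vertex 24.0 12.0 0.0
    endloop
  endfacet
  facet normal 0.8154 0.4704 0.3374
    outer loop
      vertex 24.0 12.0 0.0
      vertex 18.0 22.4 0.0
      vertex 12.0 12.0 29.0
    endloop
  endfacet
  facet normal 0.0000 0.9413 0.3376
    outer loop
      vertex 18.0 22.4 0.0
      vertex 6.0 22.4 0.0
      vertex 12.0 12.0 29.0
    endloop
  endfacet
  facet normal -0.8154 0.4704 0.3374
    outer loop
      vertex 6.0 22.4 0.0
      vertex 0.0 12.0 0.0
      vertex 12.0 12.0 29.0
    endloop
  endfacet
  facet normal -0.8154 -0.4704 0.3374
    outer loop
      vertex 0.0 12.0 0.0
      vertex 6.0 1.6 0.0
      vertex 12.0 12.0 29.0
    endloop
  endfacet
  facet normal 0.0000 -0.9413 0.3376
    outer loop
      vertex 6.0 1.6 0.0
      vertex 18.0 1.6 0.0
      vertex 12.0 12.0 29.0
    endloop
  endfacet
  facet normal 0.8154 -0.4704 0.3374
    outer loop
      vertex 18.0 1.6 0.0
      vertex 24.0 12.0 0.0
      vertex 12.0 12.0 29.0
    endloop
  endfacet
endsolid part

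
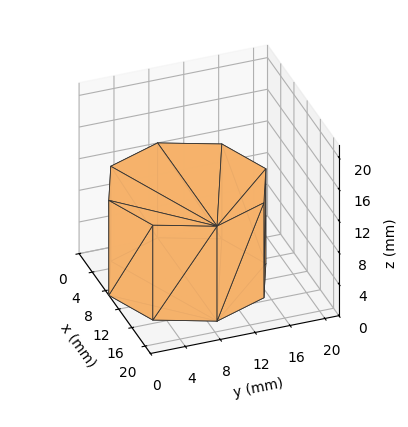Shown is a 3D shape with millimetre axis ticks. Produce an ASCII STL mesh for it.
Reading the render: the shape is a regular 8-sided prism (a cylinder approximated with 8 flat sides), circumscribed radius ≈ 9 mm, height ≈ 12 mm (dimensions read to the nearest mm from the axis ticks). For the STL, each face is triangulated and given an outward normal.

solid part
  facet normal 0.0000 0.0000 -1.0000
    outer loop
      vertex 9.000 18.000 0.000
      vertex 15.364 15.364 0.000
      vertex 18.000 9.000 0.000
    endloop
  endfacet
  facet normal 0.0000 0.0000 -1.0000
    outer loop
      vertex 2.636 15.364 0.000
      vertex 9.000 18.000 0.000
      vertex 18.000 9.000 0.000
    endloop
  endfacet
  facet normal 0.0000 0.0000 -1.0000
    outer loop
      vertex 0.000 9.000 0.000
      vertex 2.636 15.364 0.000
      vertex 18.000 9.000 0.000
    endloop
  endfacet
  facet normal 0.0000 0.0000 -1.0000
    outer loop
      vertex 2.636 2.636 0.000
      vertex 0.000 9.000 0.000
      vertex 18.000 9.000 0.000
    endloop
  endfacet
  facet normal 0.0000 0.0000 -1.0000
    outer loop
      vertex 9.000 0.000 0.000
      vertex 2.636 2.636 0.000
      vertex 18.000 9.000 0.000
    endloop
  endfacet
  facet normal 0.0000 0.0000 -1.0000
    outer loop
      vertex 15.364 2.636 0.000
      vertex 9.000 0.000 0.000
      vertex 18.000 9.000 0.000
    endloop
  endfacet
  facet normal 0.0000 0.0000 1.0000
    outer loop
      vertex 18.000 9.000 12.000
      vertex 15.364 15.364 12.000
      vertex 9.000 18.000 12.000
    endloop
  endfacet
  facet normal 0.0000 0.0000 1.0000
    outer loop
      vertex 18.000 9.000 12.000
      vertex 9.000 18.000 12.000
      vertex 2.636 15.364 12.000
    endloop
  endfacet
  facet normal 0.0000 0.0000 1.0000
    outer loop
      vertex 18.000 9.000 12.000
      vertex 2.636 15.364 12.000
      vertex 0.000 9.000 12.000
    endloop
  endfacet
  facet normal 0.0000 0.0000 1.0000
    outer loop
      vertex 18.000 9.000 12.000
      vertex 0.000 9.000 12.000
      vertex 2.636 2.636 12.000
    endloop
  endfacet
  facet normal 0.0000 0.0000 1.0000
    outer loop
      vertex 18.000 9.000 12.000
      vertex 2.636 2.636 12.000
      vertex 9.000 0.000 12.000
    endloop
  endfacet
  facet normal 0.0000 0.0000 1.0000
    outer loop
      vertex 18.000 9.000 12.000
      vertex 9.000 0.000 12.000
      vertex 15.364 2.636 12.000
    endloop
  endfacet
  facet normal 0.9239 0.3827 0.0000
    outer loop
      vertex 18.000 9.000 0.000
      vertex 15.364 15.364 0.000
      vertex 15.364 15.364 12.000
    endloop
  endfacet
  facet normal 0.9239 0.3827 0.0000
    outer loop
      vertex 18.000 9.000 0.000
      vertex 15.364 15.364 12.000
      vertex 18.000 9.000 12.000
    endloop
  endfacet
  facet normal 0.3827 0.9239 0.0000
    outer loop
      vertex 15.364 15.364 0.000
      vertex 9.000 18.000 0.000
      vertex 9.000 18.000 12.000
    endloop
  endfacet
  facet normal 0.3827 0.9239 0.0000
    outer loop
      vertex 15.364 15.364 0.000
      vertex 9.000 18.000 12.000
      vertex 15.364 15.364 12.000
    endloop
  endfacet
  facet normal -0.3827 0.9239 0.0000
    outer loop
      vertex 9.000 18.000 0.000
      vertex 2.636 15.364 0.000
      vertex 2.636 15.364 12.000
    endloop
  endfacet
  facet normal -0.3827 0.9239 0.0000
    outer loop
      vertex 9.000 18.000 0.000
      vertex 2.636 15.364 12.000
      vertex 9.000 18.000 12.000
    endloop
  endfacet
  facet normal -0.9239 0.3827 0.0000
    outer loop
      vertex 2.636 15.364 0.000
      vertex 0.000 9.000 0.000
      vertex 0.000 9.000 12.000
    endloop
  endfacet
  facet normal -0.9239 0.3827 0.0000
    outer loop
      vertex 2.636 15.364 0.000
      vertex 0.000 9.000 12.000
      vertex 2.636 15.364 12.000
    endloop
  endfacet
  facet normal -0.9239 -0.3827 0.0000
    outer loop
      vertex 0.000 9.000 0.000
      vertex 2.636 2.636 0.000
      vertex 2.636 2.636 12.000
    endloop
  endfacet
  facet normal -0.9239 -0.3827 0.0000
    outer loop
      vertex 0.000 9.000 0.000
      vertex 2.636 2.636 12.000
      vertex 0.000 9.000 12.000
    endloop
  endfacet
  facet normal -0.3827 -0.9239 0.0000
    outer loop
      vertex 2.636 2.636 0.000
      vertex 9.000 0.000 0.000
      vertex 9.000 0.000 12.000
    endloop
  endfacet
  facet normal -0.3827 -0.9239 0.0000
    outer loop
      vertex 2.636 2.636 0.000
      vertex 9.000 0.000 12.000
      vertex 2.636 2.636 12.000
    endloop
  endfacet
  facet normal 0.3827 -0.9239 0.0000
    outer loop
      vertex 9.000 0.000 0.000
      vertex 15.364 2.636 0.000
      vertex 15.364 2.636 12.000
    endloop
  endfacet
  facet normal 0.3827 -0.9239 0.0000
    outer loop
      vertex 9.000 0.000 0.000
      vertex 15.364 2.636 12.000
      vertex 9.000 0.000 12.000
    endloop
  endfacet
  facet normal 0.9239 -0.3827 0.0000
    outer loop
      vertex 15.364 2.636 0.000
      vertex 18.000 9.000 0.000
      vertex 18.000 9.000 12.000
    endloop
  endfacet
  facet normal 0.9239 -0.3827 0.0000
    outer loop
      vertex 15.364 2.636 0.000
      vertex 18.000 9.000 12.000
      vertex 15.364 2.636 12.000
    endloop
  endfacet
endsolid part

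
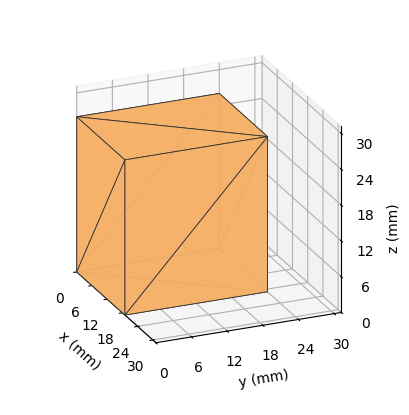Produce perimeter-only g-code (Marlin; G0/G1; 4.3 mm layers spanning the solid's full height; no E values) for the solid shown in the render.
Reading the render: the shape is a rectangular box, roughly 19 × 24 mm footprint and 26 mm tall (dimensions read to the nearest mm from the axis ticks). For the g-code, the solid's height is divided into equal slices at the stated Δz and each level perimeter traced with G1 moves after a G0 lift.

; perimeter-only toolpath
G21 ; units = mm
G90 ; absolute positioning
G28 ; home
; layer 1
G0 Z4.3
G0 X0.0 Y0.0
G1 X19.0 Y0.0
G1 X19.0 Y24.0
G1 X0.0 Y24.0
G1 X0.0 Y0.0
; layer 2
G0 Z8.7
G0 X0.0 Y0.0
G1 X19.0 Y0.0
G1 X19.0 Y24.0
G1 X0.0 Y24.0
G1 X0.0 Y0.0
; layer 3
G0 Z13.0
G0 X0.0 Y0.0
G1 X19.0 Y0.0
G1 X19.0 Y24.0
G1 X0.0 Y24.0
G1 X0.0 Y0.0
; layer 4
G0 Z17.3
G0 X0.0 Y0.0
G1 X19.0 Y0.0
G1 X19.0 Y24.0
G1 X0.0 Y24.0
G1 X0.0 Y0.0
; layer 5
G0 Z21.7
G0 X0.0 Y0.0
G1 X19.0 Y0.0
G1 X19.0 Y24.0
G1 X0.0 Y24.0
G1 X0.0 Y0.0
; layer 6
G0 Z26.0
G0 X0.0 Y0.0
G1 X19.0 Y0.0
G1 X19.0 Y24.0
G1 X0.0 Y24.0
G1 X0.0 Y0.0
M2 ; end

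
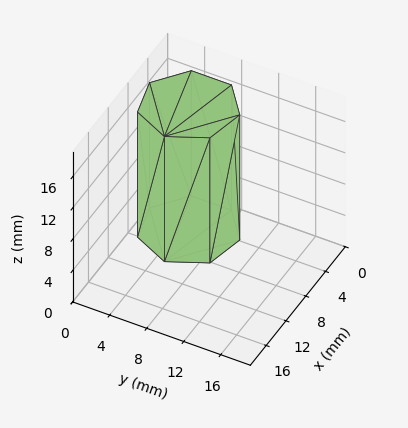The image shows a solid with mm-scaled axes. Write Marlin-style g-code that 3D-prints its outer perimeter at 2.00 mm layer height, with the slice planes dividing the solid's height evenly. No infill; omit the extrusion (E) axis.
Reading the render: the shape is a regular 7-sided prism (a cylinder approximated with 7 flat sides), circumscribed radius ≈ 5 mm, height ≈ 16 mm (dimensions read to the nearest mm from the axis ticks). For the g-code, the solid's height is divided into equal slices at the stated Δz and each level perimeter traced with G1 moves after a G0 lift.

; perimeter-only toolpath
G21 ; units = mm
G90 ; absolute positioning
G28 ; home
; layer 1
G0 Z2.00
G0 X10.00 Y5.00
G1 X8.12 Y8.91
G1 X3.89 Y9.87
G1 X0.50 Y7.17
G1 X0.50 Y2.83
G1 X3.89 Y0.13
G1 X8.12 Y1.09
G1 X10.00 Y5.00
; layer 2
G0 Z4.00
G0 X10.00 Y5.00
G1 X8.12 Y8.91
G1 X3.89 Y9.87
G1 X0.50 Y7.17
G1 X0.50 Y2.83
G1 X3.89 Y0.13
G1 X8.12 Y1.09
G1 X10.00 Y5.00
; layer 3
G0 Z6.00
G0 X10.00 Y5.00
G1 X8.12 Y8.91
G1 X3.89 Y9.87
G1 X0.50 Y7.17
G1 X0.50 Y2.83
G1 X3.89 Y0.13
G1 X8.12 Y1.09
G1 X10.00 Y5.00
; layer 4
G0 Z8.00
G0 X10.00 Y5.00
G1 X8.12 Y8.91
G1 X3.89 Y9.87
G1 X0.50 Y7.17
G1 X0.50 Y2.83
G1 X3.89 Y0.13
G1 X8.12 Y1.09
G1 X10.00 Y5.00
; layer 5
G0 Z10.00
G0 X10.00 Y5.00
G1 X8.12 Y8.91
G1 X3.89 Y9.87
G1 X0.50 Y7.17
G1 X0.50 Y2.83
G1 X3.89 Y0.13
G1 X8.12 Y1.09
G1 X10.00 Y5.00
; layer 6
G0 Z12.00
G0 X10.00 Y5.00
G1 X8.12 Y8.91
G1 X3.89 Y9.87
G1 X0.50 Y7.17
G1 X0.50 Y2.83
G1 X3.89 Y0.13
G1 X8.12 Y1.09
G1 X10.00 Y5.00
; layer 7
G0 Z14.00
G0 X10.00 Y5.00
G1 X8.12 Y8.91
G1 X3.89 Y9.87
G1 X0.50 Y7.17
G1 X0.50 Y2.83
G1 X3.89 Y0.13
G1 X8.12 Y1.09
G1 X10.00 Y5.00
; layer 8
G0 Z16.00
G0 X10.00 Y5.00
G1 X8.12 Y8.91
G1 X3.89 Y9.87
G1 X0.50 Y7.17
G1 X0.50 Y2.83
G1 X3.89 Y0.13
G1 X8.12 Y1.09
G1 X10.00 Y5.00
M2 ; end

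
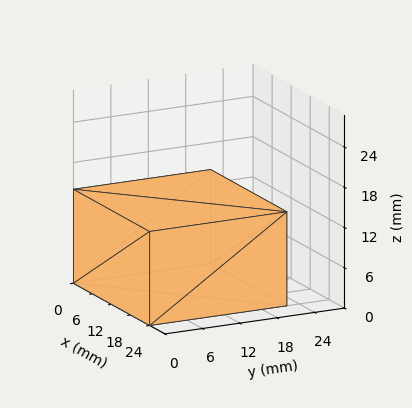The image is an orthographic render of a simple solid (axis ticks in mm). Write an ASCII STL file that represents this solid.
Reading the render: the shape is a rectangular box, roughly 24 × 22 mm footprint and 14 mm tall (dimensions read to the nearest mm from the axis ticks). For the STL, each face is triangulated and given an outward normal.

solid part
  facet normal 0.0000 0.0000 -1.0000
    outer loop
      vertex 24.0 22.0 0.0
      vertex 24.0 0.0 0.0
      vertex 0.0 0.0 0.0
    endloop
  endfacet
  facet normal 0.0000 0.0000 -1.0000
    outer loop
      vertex 0.0 22.0 0.0
      vertex 24.0 22.0 0.0
      vertex 0.0 0.0 0.0
    endloop
  endfacet
  facet normal 0.0000 0.0000 1.0000
    outer loop
      vertex 0.0 0.0 14.0
      vertex 24.0 0.0 14.0
      vertex 24.0 22.0 14.0
    endloop
  endfacet
  facet normal 0.0000 0.0000 1.0000
    outer loop
      vertex 0.0 0.0 14.0
      vertex 24.0 22.0 14.0
      vertex 0.0 22.0 14.0
    endloop
  endfacet
  facet normal 0.0000 -1.0000 0.0000
    outer loop
      vertex 0.0 0.0 0.0
      vertex 24.0 0.0 0.0
      vertex 24.0 0.0 14.0
    endloop
  endfacet
  facet normal 0.0000 -1.0000 0.0000
    outer loop
      vertex 0.0 0.0 0.0
      vertex 24.0 0.0 14.0
      vertex 0.0 0.0 14.0
    endloop
  endfacet
  facet normal 0.0000 1.0000 0.0000
    outer loop
      vertex 24.0 22.0 14.0
      vertex 24.0 22.0 0.0
      vertex 0.0 22.0 0.0
    endloop
  endfacet
  facet normal 0.0000 1.0000 0.0000
    outer loop
      vertex 0.0 22.0 14.0
      vertex 24.0 22.0 14.0
      vertex 0.0 22.0 0.0
    endloop
  endfacet
  facet normal -1.0000 0.0000 0.0000
    outer loop
      vertex 0.0 22.0 14.0
      vertex 0.0 22.0 0.0
      vertex 0.0 0.0 0.0
    endloop
  endfacet
  facet normal -1.0000 0.0000 0.0000
    outer loop
      vertex 0.0 0.0 14.0
      vertex 0.0 22.0 14.0
      vertex 0.0 0.0 0.0
    endloop
  endfacet
  facet normal 1.0000 0.0000 0.0000
    outer loop
      vertex 24.0 0.0 0.0
      vertex 24.0 22.0 0.0
      vertex 24.0 22.0 14.0
    endloop
  endfacet
  facet normal 1.0000 0.0000 0.0000
    outer loop
      vertex 24.0 0.0 0.0
      vertex 24.0 22.0 14.0
      vertex 24.0 0.0 14.0
    endloop
  endfacet
endsolid part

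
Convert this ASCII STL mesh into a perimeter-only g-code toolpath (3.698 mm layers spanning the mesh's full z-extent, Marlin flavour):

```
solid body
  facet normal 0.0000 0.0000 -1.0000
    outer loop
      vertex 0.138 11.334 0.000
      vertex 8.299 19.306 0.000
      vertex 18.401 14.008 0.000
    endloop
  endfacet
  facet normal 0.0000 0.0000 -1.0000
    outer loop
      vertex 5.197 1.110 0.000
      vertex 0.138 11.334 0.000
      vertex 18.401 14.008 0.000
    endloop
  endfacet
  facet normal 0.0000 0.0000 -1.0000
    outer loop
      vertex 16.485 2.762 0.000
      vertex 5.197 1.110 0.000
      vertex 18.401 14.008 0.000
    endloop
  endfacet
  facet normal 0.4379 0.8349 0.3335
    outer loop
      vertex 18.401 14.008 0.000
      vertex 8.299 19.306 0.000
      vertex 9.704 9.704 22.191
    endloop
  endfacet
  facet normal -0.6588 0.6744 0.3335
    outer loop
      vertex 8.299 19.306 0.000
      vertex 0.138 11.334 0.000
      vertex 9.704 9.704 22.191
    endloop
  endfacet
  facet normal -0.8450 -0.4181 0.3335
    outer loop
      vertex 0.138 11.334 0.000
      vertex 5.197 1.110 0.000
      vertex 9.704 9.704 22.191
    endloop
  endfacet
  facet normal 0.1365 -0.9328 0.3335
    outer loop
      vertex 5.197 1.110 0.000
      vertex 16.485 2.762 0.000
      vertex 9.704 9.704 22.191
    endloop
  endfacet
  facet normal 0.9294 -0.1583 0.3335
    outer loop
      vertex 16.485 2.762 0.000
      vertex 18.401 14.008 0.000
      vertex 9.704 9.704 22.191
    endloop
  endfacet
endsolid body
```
; perimeter-only toolpath
G21 ; units = mm
G90 ; absolute positioning
G28 ; home
; layer 1
G0 Z3.698
G0 X16.951 Y13.291
G1 X8.533 Y17.706
G1 X1.732 Y11.062
G1 X5.948 Y2.542
G1 X15.355 Y3.919
G1 X16.951 Y13.291
; layer 2
G0 Z7.397
G0 X15.502 Y12.573
G1 X8.767 Y16.105
G1 X3.327 Y10.791
G1 X6.699 Y3.975
G1 X14.225 Y5.076
G1 X15.502 Y12.573
; layer 3
G0 Z11.095
G0 X14.053 Y11.856
G1 X9.002 Y14.505
G1 X4.921 Y10.519
G1 X7.450 Y5.407
G1 X13.095 Y6.233
G1 X14.053 Y11.856
; layer 4
G0 Z14.794
G0 X12.603 Y11.139
G1 X9.236 Y12.905
G1 X6.515 Y10.247
G1 X8.202 Y6.839
G1 X11.964 Y7.390
G1 X12.603 Y11.139
; layer 5
G0 Z18.492
G0 X11.154 Y10.421
G1 X9.470 Y11.304
G1 X8.110 Y9.976
G1 X8.953 Y8.272
G1 X10.834 Y8.547
G1 X11.154 Y10.421
M2 ; end

The solid is a regular 5-sided pyramid, base circumscribed radius ≈ 9.7 mm, apex at z ≈ 22.2 mm. Slicing at Δz = 3.698 mm — 6 equal slices spanning the solid's height, so layer i sits at z = i·h/6 — gives 5 non-empty perimeters. Each is a 5-segment closed polygon; G0 lifts to the layer z and rapids to the start vertex, then G1 traces the edges. The cross-section shrinks linearly with z (the slice at the apex is degenerate and omitted).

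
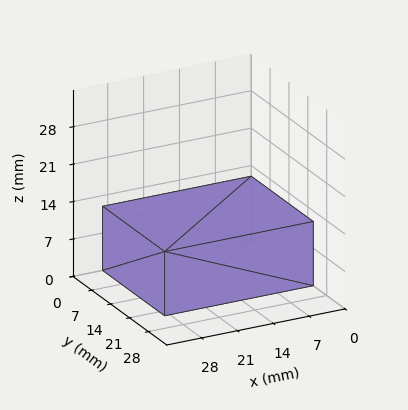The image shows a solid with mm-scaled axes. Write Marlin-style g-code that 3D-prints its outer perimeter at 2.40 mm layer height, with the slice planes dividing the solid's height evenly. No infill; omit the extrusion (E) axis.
Reading the render: the shape is a rectangular box, roughly 29 × 23 mm footprint and 12 mm tall (dimensions read to the nearest mm from the axis ticks). For the g-code, the solid's height is divided into equal slices at the stated Δz and each level perimeter traced with G1 moves after a G0 lift.

; perimeter-only toolpath
G21 ; units = mm
G90 ; absolute positioning
G28 ; home
; layer 1
G0 Z2.40
G0 X0.00 Y0.00
G1 X29.00 Y0.00
G1 X29.00 Y23.00
G1 X0.00 Y23.00
G1 X0.00 Y0.00
; layer 2
G0 Z4.80
G0 X0.00 Y0.00
G1 X29.00 Y0.00
G1 X29.00 Y23.00
G1 X0.00 Y23.00
G1 X0.00 Y0.00
; layer 3
G0 Z7.20
G0 X0.00 Y0.00
G1 X29.00 Y0.00
G1 X29.00 Y23.00
G1 X0.00 Y23.00
G1 X0.00 Y0.00
; layer 4
G0 Z9.60
G0 X0.00 Y0.00
G1 X29.00 Y0.00
G1 X29.00 Y23.00
G1 X0.00 Y23.00
G1 X0.00 Y0.00
; layer 5
G0 Z12.00
G0 X0.00 Y0.00
G1 X29.00 Y0.00
G1 X29.00 Y23.00
G1 X0.00 Y23.00
G1 X0.00 Y0.00
M2 ; end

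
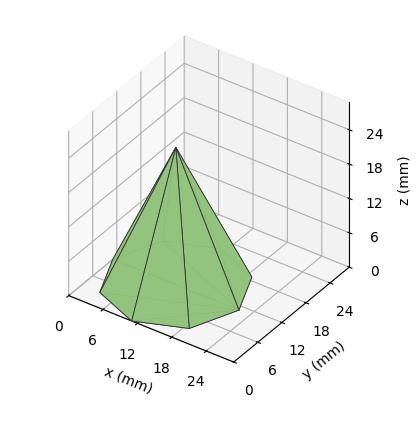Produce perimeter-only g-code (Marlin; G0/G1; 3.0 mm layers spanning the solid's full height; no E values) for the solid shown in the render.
Reading the render: the shape is a regular 8-sided pyramid, base circumscribed radius ≈ 11 mm, apex at z ≈ 24 mm (dimensions read to the nearest mm from the axis ticks). For the g-code, the solid's height is divided into equal slices at the stated Δz and each level perimeter traced with G1 moves after a G0 lift.

; perimeter-only toolpath
G21 ; units = mm
G90 ; absolute positioning
G28 ; home
; layer 1
G0 Z3.0
G0 X20.6 Y11.0
G1 X17.8 Y17.8
G1 X11.0 Y20.6
G1 X4.2 Y17.8
G1 X1.4 Y11.0
G1 X4.2 Y4.2
G1 X11.0 Y1.4
G1 X17.8 Y4.2
G1 X20.6 Y11.0
; layer 2
G0 Z6.0
G0 X19.2 Y11.0
G1 X16.9 Y16.9
G1 X11.0 Y19.2
G1 X5.2 Y16.9
G1 X2.8 Y11.0
G1 X5.2 Y5.2
G1 X11.0 Y2.8
G1 X16.9 Y5.2
G1 X19.2 Y11.0
; layer 3
G0 Z9.0
G0 X17.9 Y11.0
G1 X15.9 Y15.9
G1 X11.0 Y17.9
G1 X6.1 Y15.9
G1 X4.1 Y11.0
G1 X6.1 Y6.1
G1 X11.0 Y4.1
G1 X15.9 Y6.1
G1 X17.9 Y11.0
; layer 4
G0 Z12.0
G0 X16.5 Y11.0
G1 X14.9 Y14.9
G1 X11.0 Y16.5
G1 X7.1 Y14.9
G1 X5.5 Y11.0
G1 X7.1 Y7.1
G1 X11.0 Y5.5
G1 X14.9 Y7.1
G1 X16.5 Y11.0
; layer 5
G0 Z15.0
G0 X15.1 Y11.0
G1 X13.9 Y13.9
G1 X11.0 Y15.1
G1 X8.1 Y13.9
G1 X6.9 Y11.0
G1 X8.1 Y8.1
G1 X11.0 Y6.9
G1 X13.9 Y8.1
G1 X15.1 Y11.0
; layer 6
G0 Z18.0
G0 X13.8 Y11.0
G1 X12.9 Y12.9
G1 X11.0 Y13.8
G1 X9.1 Y12.9
G1 X8.2 Y11.0
G1 X9.1 Y9.1
G1 X11.0 Y8.2
G1 X12.9 Y9.1
G1 X13.8 Y11.0
; layer 7
G0 Z21.0
G0 X12.4 Y11.0
G1 X12.0 Y12.0
G1 X11.0 Y12.4
G1 X10.0 Y12.0
G1 X9.6 Y11.0
G1 X10.0 Y10.0
G1 X11.0 Y9.6
G1 X12.0 Y10.0
G1 X12.4 Y11.0
M2 ; end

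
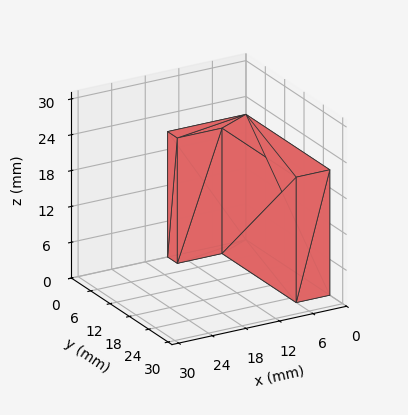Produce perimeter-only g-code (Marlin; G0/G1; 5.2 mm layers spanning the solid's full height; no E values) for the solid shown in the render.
Reading the render: the shape is an L-shaped prism: outer 14 × 26 mm, arm thicknesses ≈ 3 mm (horizontal) and 6 mm (vertical), extruded 21 mm in z (dimensions read to the nearest mm from the axis ticks). For the g-code, the solid's height is divided into equal slices at the stated Δz and each level perimeter traced with G1 moves after a G0 lift.

; perimeter-only toolpath
G21 ; units = mm
G90 ; absolute positioning
G28 ; home
; layer 1
G0 Z5.2
G0 X0.0 Y0.0
G1 X14.0 Y0.0
G1 X14.0 Y3.0
G1 X6.0 Y3.0
G1 X6.0 Y26.0
G1 X0.0 Y26.0
G1 X0.0 Y0.0
; layer 2
G0 Z10.5
G0 X0.0 Y0.0
G1 X14.0 Y0.0
G1 X14.0 Y3.0
G1 X6.0 Y3.0
G1 X6.0 Y26.0
G1 X0.0 Y26.0
G1 X0.0 Y0.0
; layer 3
G0 Z15.8
G0 X0.0 Y0.0
G1 X14.0 Y0.0
G1 X14.0 Y3.0
G1 X6.0 Y3.0
G1 X6.0 Y26.0
G1 X0.0 Y26.0
G1 X0.0 Y0.0
; layer 4
G0 Z21.0
G0 X0.0 Y0.0
G1 X14.0 Y0.0
G1 X14.0 Y3.0
G1 X6.0 Y3.0
G1 X6.0 Y26.0
G1 X0.0 Y26.0
G1 X0.0 Y0.0
M2 ; end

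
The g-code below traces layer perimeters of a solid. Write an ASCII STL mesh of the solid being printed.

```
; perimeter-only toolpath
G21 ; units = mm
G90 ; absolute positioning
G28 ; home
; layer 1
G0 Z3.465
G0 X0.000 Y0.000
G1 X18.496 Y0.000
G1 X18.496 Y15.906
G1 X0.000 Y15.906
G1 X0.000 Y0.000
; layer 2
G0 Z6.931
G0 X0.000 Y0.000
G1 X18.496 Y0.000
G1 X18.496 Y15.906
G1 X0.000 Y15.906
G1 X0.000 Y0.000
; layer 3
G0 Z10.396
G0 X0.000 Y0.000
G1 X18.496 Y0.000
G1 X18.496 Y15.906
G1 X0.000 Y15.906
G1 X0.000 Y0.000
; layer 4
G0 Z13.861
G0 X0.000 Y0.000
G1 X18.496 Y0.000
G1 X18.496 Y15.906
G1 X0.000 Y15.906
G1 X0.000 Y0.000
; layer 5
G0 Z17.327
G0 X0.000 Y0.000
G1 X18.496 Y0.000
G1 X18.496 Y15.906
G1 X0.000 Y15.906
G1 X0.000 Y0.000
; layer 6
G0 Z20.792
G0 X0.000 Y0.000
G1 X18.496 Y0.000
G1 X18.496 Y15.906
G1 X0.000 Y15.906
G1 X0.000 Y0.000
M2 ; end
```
solid part
  facet normal 0.0000 0.0000 -1.0000
    outer loop
      vertex 18.496 15.906 0.000
      vertex 18.496 0.000 0.000
      vertex 0.000 0.000 0.000
    endloop
  endfacet
  facet normal 0.0000 0.0000 -1.0000
    outer loop
      vertex 0.000 15.906 0.000
      vertex 18.496 15.906 0.000
      vertex 0.000 0.000 0.000
    endloop
  endfacet
  facet normal 0.0000 0.0000 1.0000
    outer loop
      vertex 0.000 0.000 20.792
      vertex 18.496 0.000 20.792
      vertex 18.496 15.906 20.792
    endloop
  endfacet
  facet normal 0.0000 0.0000 1.0000
    outer loop
      vertex 0.000 0.000 20.792
      vertex 18.496 15.906 20.792
      vertex 0.000 15.906 20.792
    endloop
  endfacet
  facet normal 0.0000 -1.0000 0.0000
    outer loop
      vertex 0.000 0.000 0.000
      vertex 18.496 0.000 0.000
      vertex 18.496 0.000 20.792
    endloop
  endfacet
  facet normal 0.0000 -1.0000 0.0000
    outer loop
      vertex 0.000 0.000 0.000
      vertex 18.496 0.000 20.792
      vertex 0.000 0.000 20.792
    endloop
  endfacet
  facet normal 0.0000 1.0000 0.0000
    outer loop
      vertex 18.496 15.906 20.792
      vertex 18.496 15.906 0.000
      vertex 0.000 15.906 0.000
    endloop
  endfacet
  facet normal 0.0000 1.0000 0.0000
    outer loop
      vertex 0.000 15.906 20.792
      vertex 18.496 15.906 20.792
      vertex 0.000 15.906 0.000
    endloop
  endfacet
  facet normal -1.0000 0.0000 0.0000
    outer loop
      vertex 0.000 15.906 20.792
      vertex 0.000 15.906 0.000
      vertex 0.000 0.000 0.000
    endloop
  endfacet
  facet normal -1.0000 0.0000 0.0000
    outer loop
      vertex 0.000 0.000 20.792
      vertex 0.000 15.906 20.792
      vertex 0.000 0.000 0.000
    endloop
  endfacet
  facet normal 1.0000 0.0000 0.0000
    outer loop
      vertex 18.496 0.000 0.000
      vertex 18.496 15.906 0.000
      vertex 18.496 15.906 20.792
    endloop
  endfacet
  facet normal 1.0000 0.0000 0.0000
    outer loop
      vertex 18.496 0.000 0.000
      vertex 18.496 15.906 20.792
      vertex 18.496 0.000 20.792
    endloop
  endfacet
endsolid part

The G0 Z moves step by Δz≈3.465 mm. Every layer's G1 loop is the same polygon, so the solid is a straight extrusion of it from z=0 to z≈20.8. Closing with flat bottom and top caps and triangulating gives 12 facets — a rectangular box, roughly 18.5 × 15.9 mm footprint and 20.8 mm tall.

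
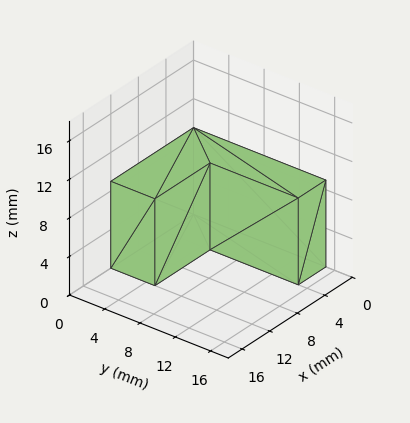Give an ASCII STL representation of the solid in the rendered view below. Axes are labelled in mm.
Reading the render: the shape is an L-shaped prism: outer 12 × 15 mm, arm thicknesses ≈ 5 mm (horizontal) and 4 mm (vertical), extruded 9 mm in z (dimensions read to the nearest mm from the axis ticks). For the STL, each face is triangulated and given an outward normal.

solid part
  facet normal 0.0000 0.0000 -1.0000
    outer loop
      vertex 12.00 5.00 0.00
      vertex 12.00 0.00 0.00
      vertex 0.00 0.00 0.00
    endloop
  endfacet
  facet normal 0.0000 0.0000 -1.0000
    outer loop
      vertex 4.00 5.00 0.00
      vertex 12.00 5.00 0.00
      vertex 0.00 0.00 0.00
    endloop
  endfacet
  facet normal 0.0000 0.0000 -1.0000
    outer loop
      vertex 4.00 15.00 0.00
      vertex 4.00 5.00 0.00
      vertex 0.00 0.00 0.00
    endloop
  endfacet
  facet normal 0.0000 0.0000 -1.0000
    outer loop
      vertex 0.00 15.00 0.00
      vertex 4.00 15.00 0.00
      vertex 0.00 0.00 0.00
    endloop
  endfacet
  facet normal 0.0000 0.0000 1.0000
    outer loop
      vertex 0.00 0.00 9.00
      vertex 12.00 0.00 9.00
      vertex 12.00 5.00 9.00
    endloop
  endfacet
  facet normal 0.0000 0.0000 1.0000
    outer loop
      vertex 0.00 0.00 9.00
      vertex 12.00 5.00 9.00
      vertex 4.00 5.00 9.00
    endloop
  endfacet
  facet normal 0.0000 0.0000 1.0000
    outer loop
      vertex 0.00 0.00 9.00
      vertex 4.00 5.00 9.00
      vertex 4.00 15.00 9.00
    endloop
  endfacet
  facet normal 0.0000 0.0000 1.0000
    outer loop
      vertex 0.00 0.00 9.00
      vertex 4.00 15.00 9.00
      vertex 0.00 15.00 9.00
    endloop
  endfacet
  facet normal 0.0000 -1.0000 0.0000
    outer loop
      vertex 0.00 0.00 0.00
      vertex 12.00 0.00 0.00
      vertex 12.00 0.00 9.00
    endloop
  endfacet
  facet normal 0.0000 -1.0000 0.0000
    outer loop
      vertex 0.00 0.00 0.00
      vertex 12.00 0.00 9.00
      vertex 0.00 0.00 9.00
    endloop
  endfacet
  facet normal 1.0000 0.0000 0.0000
    outer loop
      vertex 12.00 0.00 0.00
      vertex 12.00 5.00 0.00
      vertex 12.00 5.00 9.00
    endloop
  endfacet
  facet normal 1.0000 0.0000 0.0000
    outer loop
      vertex 12.00 0.00 0.00
      vertex 12.00 5.00 9.00
      vertex 12.00 0.00 9.00
    endloop
  endfacet
  facet normal 0.0000 1.0000 0.0000
    outer loop
      vertex 12.00 5.00 0.00
      vertex 4.00 5.00 0.00
      vertex 4.00 5.00 9.00
    endloop
  endfacet
  facet normal 0.0000 1.0000 0.0000
    outer loop
      vertex 12.00 5.00 0.00
      vertex 4.00 5.00 9.00
      vertex 12.00 5.00 9.00
    endloop
  endfacet
  facet normal 1.0000 0.0000 0.0000
    outer loop
      vertex 4.00 5.00 0.00
      vertex 4.00 15.00 0.00
      vertex 4.00 15.00 9.00
    endloop
  endfacet
  facet normal 1.0000 0.0000 0.0000
    outer loop
      vertex 4.00 5.00 0.00
      vertex 4.00 15.00 9.00
      vertex 4.00 5.00 9.00
    endloop
  endfacet
  facet normal 0.0000 1.0000 0.0000
    outer loop
      vertex 4.00 15.00 0.00
      vertex 0.00 15.00 0.00
      vertex 0.00 15.00 9.00
    endloop
  endfacet
  facet normal 0.0000 1.0000 0.0000
    outer loop
      vertex 4.00 15.00 0.00
      vertex 0.00 15.00 9.00
      vertex 4.00 15.00 9.00
    endloop
  endfacet
  facet normal -1.0000 0.0000 0.0000
    outer loop
      vertex 0.00 15.00 0.00
      vertex 0.00 0.00 0.00
      vertex 0.00 0.00 9.00
    endloop
  endfacet
  facet normal -1.0000 0.0000 0.0000
    outer loop
      vertex 0.00 15.00 0.00
      vertex 0.00 0.00 9.00
      vertex 0.00 15.00 9.00
    endloop
  endfacet
endsolid part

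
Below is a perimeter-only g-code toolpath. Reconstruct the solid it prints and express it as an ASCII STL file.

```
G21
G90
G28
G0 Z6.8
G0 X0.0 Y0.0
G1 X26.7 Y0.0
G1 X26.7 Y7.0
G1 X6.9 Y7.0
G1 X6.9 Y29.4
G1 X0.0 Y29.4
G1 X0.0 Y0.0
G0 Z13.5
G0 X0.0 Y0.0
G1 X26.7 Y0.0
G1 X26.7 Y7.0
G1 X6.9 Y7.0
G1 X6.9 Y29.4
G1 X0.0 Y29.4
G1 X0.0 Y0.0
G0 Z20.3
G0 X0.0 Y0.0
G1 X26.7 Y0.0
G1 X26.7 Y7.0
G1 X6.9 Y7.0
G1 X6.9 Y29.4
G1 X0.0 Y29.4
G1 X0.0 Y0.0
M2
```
solid part
  facet normal 0.0000 0.0000 -1.0000
    outer loop
      vertex 26.7 7.0 0.0
      vertex 26.7 0.0 0.0
      vertex 0.0 0.0 0.0
    endloop
  endfacet
  facet normal 0.0000 0.0000 -1.0000
    outer loop
      vertex 6.9 7.0 0.0
      vertex 26.7 7.0 0.0
      vertex 0.0 0.0 0.0
    endloop
  endfacet
  facet normal 0.0000 0.0000 -1.0000
    outer loop
      vertex 6.9 29.4 0.0
      vertex 6.9 7.0 0.0
      vertex 0.0 0.0 0.0
    endloop
  endfacet
  facet normal 0.0000 0.0000 -1.0000
    outer loop
      vertex 0.0 29.4 0.0
      vertex 6.9 29.4 0.0
      vertex 0.0 0.0 0.0
    endloop
  endfacet
  facet normal 0.0000 0.0000 1.0000
    outer loop
      vertex 0.0 0.0 20.3
      vertex 26.7 0.0 20.3
      vertex 26.7 7.0 20.3
    endloop
  endfacet
  facet normal 0.0000 0.0000 1.0000
    outer loop
      vertex 0.0 0.0 20.3
      vertex 26.7 7.0 20.3
      vertex 6.9 7.0 20.3
    endloop
  endfacet
  facet normal 0.0000 0.0000 1.0000
    outer loop
      vertex 0.0 0.0 20.3
      vertex 6.9 7.0 20.3
      vertex 6.9 29.4 20.3
    endloop
  endfacet
  facet normal 0.0000 0.0000 1.0000
    outer loop
      vertex 0.0 0.0 20.3
      vertex 6.9 29.4 20.3
      vertex 0.0 29.4 20.3
    endloop
  endfacet
  facet normal 0.0000 -1.0000 0.0000
    outer loop
      vertex 0.0 0.0 0.0
      vertex 26.7 0.0 0.0
      vertex 26.7 0.0 20.3
    endloop
  endfacet
  facet normal 0.0000 -1.0000 0.0000
    outer loop
      vertex 0.0 0.0 0.0
      vertex 26.7 0.0 20.3
      vertex 0.0 0.0 20.3
    endloop
  endfacet
  facet normal 1.0000 0.0000 0.0000
    outer loop
      vertex 26.7 0.0 0.0
      vertex 26.7 7.0 0.0
      vertex 26.7 7.0 20.3
    endloop
  endfacet
  facet normal 1.0000 0.0000 0.0000
    outer loop
      vertex 26.7 0.0 0.0
      vertex 26.7 7.0 20.3
      vertex 26.7 0.0 20.3
    endloop
  endfacet
  facet normal 0.0000 1.0000 0.0000
    outer loop
      vertex 26.7 7.0 0.0
      vertex 6.9 7.0 0.0
      vertex 6.9 7.0 20.3
    endloop
  endfacet
  facet normal 0.0000 1.0000 0.0000
    outer loop
      vertex 26.7 7.0 0.0
      vertex 6.9 7.0 20.3
      vertex 26.7 7.0 20.3
    endloop
  endfacet
  facet normal 1.0000 0.0000 0.0000
    outer loop
      vertex 6.9 7.0 0.0
      vertex 6.9 29.4 0.0
      vertex 6.9 29.4 20.3
    endloop
  endfacet
  facet normal 1.0000 0.0000 0.0000
    outer loop
      vertex 6.9 7.0 0.0
      vertex 6.9 29.4 20.3
      vertex 6.9 7.0 20.3
    endloop
  endfacet
  facet normal 0.0000 1.0000 0.0000
    outer loop
      vertex 6.9 29.4 0.0
      vertex 0.0 29.4 0.0
      vertex 0.0 29.4 20.3
    endloop
  endfacet
  facet normal 0.0000 1.0000 0.0000
    outer loop
      vertex 6.9 29.4 0.0
      vertex 0.0 29.4 20.3
      vertex 6.9 29.4 20.3
    endloop
  endfacet
  facet normal -1.0000 0.0000 0.0000
    outer loop
      vertex 0.0 29.4 0.0
      vertex 0.0 0.0 0.0
      vertex 0.0 0.0 20.3
    endloop
  endfacet
  facet normal -1.0000 0.0000 0.0000
    outer loop
      vertex 0.0 29.4 0.0
      vertex 0.0 0.0 20.3
      vertex 0.0 29.4 20.3
    endloop
  endfacet
endsolid part

The G0 Z moves step by Δz≈6.8 mm. Every layer's G1 loop is the same polygon, so the solid is a straight extrusion of it from z=0 to z≈20.3. Closing with flat bottom and top caps and triangulating gives 20 facets — an L-shaped prism: outer 26.7 × 29.4 mm, arm thicknesses ≈ 7 mm (horizontal) and 6.9 mm (vertical), extruded 20.3 mm in z.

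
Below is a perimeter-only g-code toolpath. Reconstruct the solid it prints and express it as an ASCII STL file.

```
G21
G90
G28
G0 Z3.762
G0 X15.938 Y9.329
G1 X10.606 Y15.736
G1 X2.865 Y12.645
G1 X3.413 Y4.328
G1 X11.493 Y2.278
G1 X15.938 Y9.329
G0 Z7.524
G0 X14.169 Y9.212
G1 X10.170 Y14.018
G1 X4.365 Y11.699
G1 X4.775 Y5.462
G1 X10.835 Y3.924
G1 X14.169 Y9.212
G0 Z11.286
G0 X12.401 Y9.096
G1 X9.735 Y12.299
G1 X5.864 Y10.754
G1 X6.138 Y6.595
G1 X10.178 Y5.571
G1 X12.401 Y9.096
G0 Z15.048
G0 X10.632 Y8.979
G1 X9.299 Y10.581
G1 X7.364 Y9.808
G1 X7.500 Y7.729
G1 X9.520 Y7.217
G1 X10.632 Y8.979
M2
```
solid part
  facet normal 0.0000 0.0000 -1.0000
    outer loop
      vertex 1.366 13.590 0.000
      vertex 11.042 17.454 0.000
      vertex 17.707 9.445 0.000
    endloop
  endfacet
  facet normal 0.0000 0.0000 -1.0000
    outer loop
      vertex 2.050 3.194 0.000
      vertex 1.366 13.590 0.000
      vertex 17.707 9.445 0.000
    endloop
  endfacet
  facet normal 0.0000 0.0000 -1.0000
    outer loop
      vertex 12.150 0.632 0.000
      vertex 2.050 3.194 0.000
      vertex 17.707 9.445 0.000
    endloop
  endfacet
  facet normal 0.7182 0.5977 0.3562
    outer loop
      vertex 17.707 9.445 0.000
      vertex 11.042 17.454 0.000
      vertex 8.863 8.863 18.810
    endloop
  endfacet
  facet normal -0.3465 0.8678 0.3562
    outer loop
      vertex 11.042 17.454 0.000
      vertex 1.366 13.590 0.000
      vertex 8.863 8.863 18.810
    endloop
  endfacet
  facet normal -0.9324 -0.0613 0.3562
    outer loop
      vertex 1.366 13.590 0.000
      vertex 2.050 3.194 0.000
      vertex 8.863 8.863 18.810
    endloop
  endfacet
  facet normal -0.2298 -0.9057 0.3562
    outer loop
      vertex 2.050 3.194 0.000
      vertex 12.150 0.632 0.000
      vertex 8.863 8.863 18.810
    endloop
  endfacet
  facet normal 0.7904 -0.4984 0.3562
    outer loop
      vertex 12.150 0.632 0.000
      vertex 17.707 9.445 0.000
      vertex 8.863 8.863 18.810
    endloop
  endfacet
endsolid part

The G0 Z moves step by Δz≈3.762 mm. The G1 loops shrink linearly with z, so the solid tapers from its base footprint up to z≈18.8. Closing with a flat bottom cap and the tapered top and triangulating gives 8 facets — a regular 5-sided pyramid, base circumscribed radius ≈ 8.86 mm, apex at z ≈ 18.8 mm.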